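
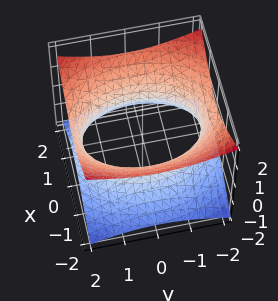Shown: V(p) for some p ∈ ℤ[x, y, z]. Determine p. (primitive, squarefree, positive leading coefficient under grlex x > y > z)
(a) The degree is 2 — an hourglass — one-sheet hyperboloid; a quadric.
(b) Symmetries: mirror symmetry y ↦ −y ⇒ only even powers of y; it's symmetric under x → −x, forcing even powers of x; the z ↦ −z reflection is a symmetry, so z appears only in even powers.
(c) Checking where it meets the axes: the surface avoids every integer z-axis point in the box.
(d) Matching integer coefficients to the picture gives p.

2*x^2 + y^2 - 3*z^2 - 3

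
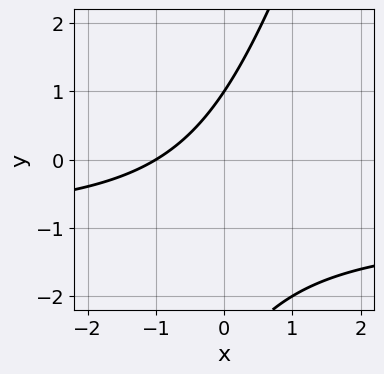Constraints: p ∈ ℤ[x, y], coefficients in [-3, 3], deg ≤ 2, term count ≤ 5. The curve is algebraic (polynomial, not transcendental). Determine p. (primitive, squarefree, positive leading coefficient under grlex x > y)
1. deg p = 2.
2. Checking where it meets the axes: it meets the x-axis at x = -1 (among the integer gridlines); one y-axis crossing is at y = 1.
3. Fitting integer coefficients to these (and the overall shape) gives p.

3*x*y - y^2 + 3*x - 2*y + 3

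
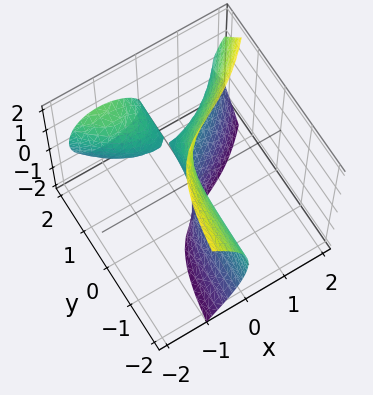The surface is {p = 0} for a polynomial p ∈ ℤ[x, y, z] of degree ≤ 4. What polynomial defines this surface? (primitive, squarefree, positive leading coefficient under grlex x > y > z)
(a) I count 2 distinct pieces.
(b) deg p = 3.
(c) Checking where it meets the axes: every point of the z-axis in the box is on the surface; one x-axis crossing is at x = 0.
(d) These observations pin down the coefficients.

x^3 - y*z^2 - 3*x*y + 3*x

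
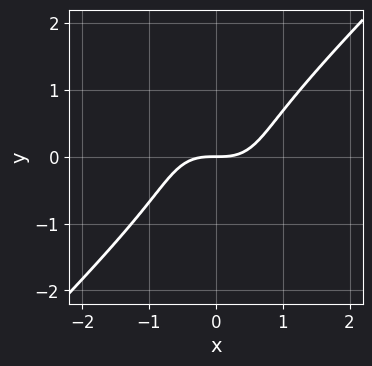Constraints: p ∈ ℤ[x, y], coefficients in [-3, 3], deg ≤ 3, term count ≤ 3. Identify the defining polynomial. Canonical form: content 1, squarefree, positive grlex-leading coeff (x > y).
The degree is 3 — a generic line meets the curve in up to 3 points.
From the visible intercepts: one x-axis crossing is at x = 0; it meets the y-axis at y = 0 (among the integer gridlines).
Fitting integer coefficients to these (and the overall shape) gives p.

x^3 - y^3 - y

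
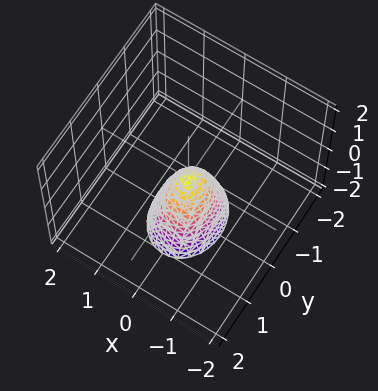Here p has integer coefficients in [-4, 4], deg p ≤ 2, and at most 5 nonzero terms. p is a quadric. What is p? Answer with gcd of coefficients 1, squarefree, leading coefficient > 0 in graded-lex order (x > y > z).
The degree is 2 — a single bowl opening along one axis; a quadric.
Symmetries: mirror symmetry x ↦ −x ⇒ only even powers of x; mirror symmetry y ↦ −y ⇒ only even powers of y.
From the visible intercepts: it meets the z-axis at z = 0 (among the integer gridlines); it crosses the x-axis at the gridline x = 0.
These observations pin down the coefficients.

3*x^2 + 2*y^2 + z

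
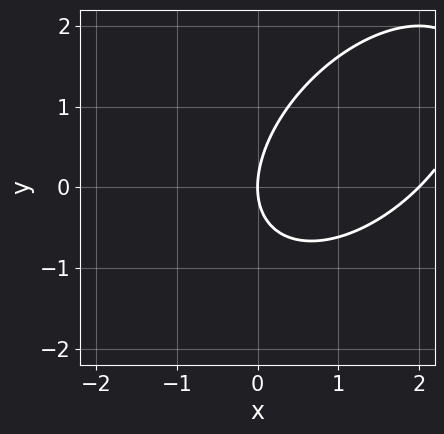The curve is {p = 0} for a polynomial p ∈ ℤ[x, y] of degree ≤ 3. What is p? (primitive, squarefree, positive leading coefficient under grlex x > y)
First, deg p = 2.
Next, reading off the gridlines: among the integer gridlines, it crosses the x-axis at x ∈ {0, 2}; it crosses the y-axis at the gridline y = 0.
Finally, the integer polynomial consistent with all of this is the stated p.

x^2 - x*y + y^2 - 2*x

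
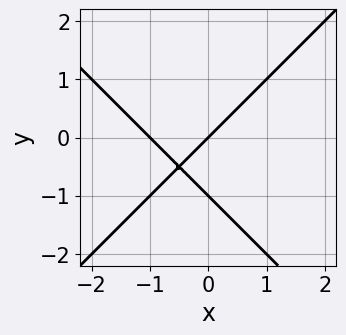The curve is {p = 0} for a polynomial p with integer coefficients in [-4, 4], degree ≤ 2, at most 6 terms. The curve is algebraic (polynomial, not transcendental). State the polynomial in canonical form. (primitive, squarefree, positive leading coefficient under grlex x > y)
The degree is 2 — no degree-1 curve has this shape.
Reading off the gridlines: the y-axis gridline crossings are at y ∈ {-1, 0}; among the integer gridlines, it crosses the x-axis at x ∈ {-1, 0}.
The integer polynomial consistent with all of this is the stated p.

x^2 - y^2 + x - y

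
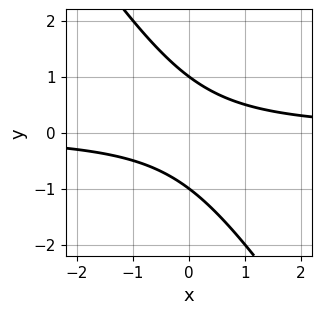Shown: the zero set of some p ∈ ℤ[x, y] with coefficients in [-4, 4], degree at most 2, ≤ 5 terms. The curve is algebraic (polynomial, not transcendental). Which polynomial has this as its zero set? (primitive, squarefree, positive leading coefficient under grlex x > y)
deg p = 2. No degree-1 curve has this shape.
From the axis intercepts and sections: among the integer gridlines, it crosses the y-axis at y ∈ {-1, 1}; no x-intercept at any integer in the box.
These observations pin down the coefficients.

3*x*y + 2*y^2 - 2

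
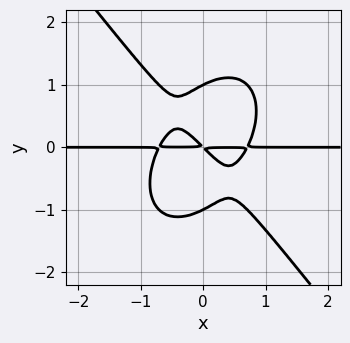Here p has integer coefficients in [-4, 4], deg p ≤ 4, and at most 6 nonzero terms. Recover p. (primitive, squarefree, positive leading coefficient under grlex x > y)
2*x^3*y + y^4 - x*y - y^2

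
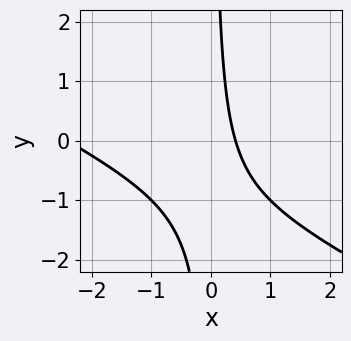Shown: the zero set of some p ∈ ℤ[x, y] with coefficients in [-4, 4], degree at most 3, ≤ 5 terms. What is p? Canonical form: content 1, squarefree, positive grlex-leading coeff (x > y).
(a) The degree is 2 — a generic line meets the curve in up to 2 points.
(b) Observable constraints: it misses every integer gridline on the y-axis.
(c) Fitting integer coefficients to these (and the overall shape) gives p.

x^2 + 2*x*y + 2*x - 1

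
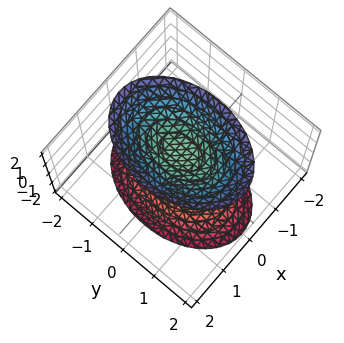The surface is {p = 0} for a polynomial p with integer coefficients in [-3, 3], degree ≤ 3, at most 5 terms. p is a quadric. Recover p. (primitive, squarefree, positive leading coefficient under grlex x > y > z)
2*x^2 + y^2 - z^2 + 1

First, there are 2 components.
Next, degree: two separate bowl-shaped sheets opening away from each other; a quadric, so deg p = 2.
Next, symmetries: the y ↦ −y reflection is a symmetry, so y appears only in even powers; it's symmetric under z → −z, forcing even powers of z; the x ↦ −x reflection is a symmetry, so x appears only in even powers.
Then, against the integer gridlines: the surface avoids every integer y-axis point in the box; it misses every integer gridline on the x-axis; the z-axis gridline crossings are at z ∈ {-1, 1}.
Finally, the integer polynomial consistent with all of this is the stated p.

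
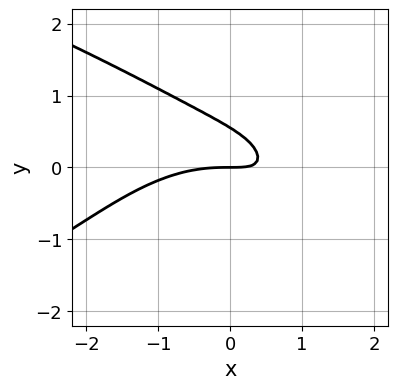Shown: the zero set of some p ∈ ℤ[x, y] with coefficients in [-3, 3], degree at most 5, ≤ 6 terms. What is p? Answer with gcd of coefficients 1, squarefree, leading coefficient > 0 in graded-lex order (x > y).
2*y^4 + x^3 + 3*x*y + 3*y^2 - 2*y

First, degree: no degree-3 curve has this shape, so deg p = 4.
Next, against the integer gridlines: it meets the y-axis at y = 0 (among the integer gridlines); one x-axis crossing is at x = 0.
Finally, assembling these constraints gives the stated polynomial.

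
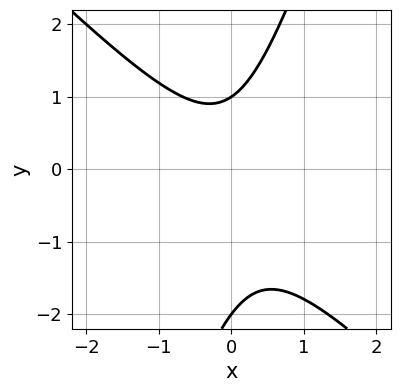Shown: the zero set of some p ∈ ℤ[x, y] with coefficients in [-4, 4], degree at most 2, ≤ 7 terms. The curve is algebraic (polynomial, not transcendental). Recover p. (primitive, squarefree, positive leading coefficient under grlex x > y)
3*x^2 + 2*x*y - y^2 - y + 2

1. Degree: the shape is more complex than any degree-1 curve, so deg p = 2.
2. Reading off the gridlines: no x-intercept at any integer in the box; the y-axis gridline crossings are at y ∈ {-2, 1}.
3. Putting this together gives p.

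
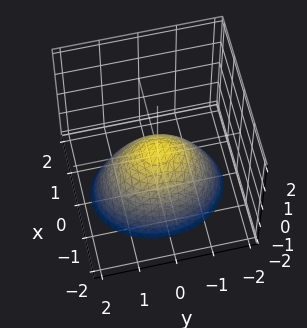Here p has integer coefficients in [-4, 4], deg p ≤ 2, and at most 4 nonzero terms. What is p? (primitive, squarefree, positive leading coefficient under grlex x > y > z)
3*x^2 + 2*y^2 + 3*z

The degree is 2 — a single bowl opening along one axis; a quadric.
Symmetries: it's symmetric under y → −y, forcing even powers of y; the x ↦ −x reflection is a symmetry, so x appears only in even powers.
From the axis intercepts and sections: it meets the y-axis at y = 0 (among the integer gridlines); one z-axis crossing is at z = 0; one x-axis crossing is at x = 0.
Solving for integer coefficients yields p as stated.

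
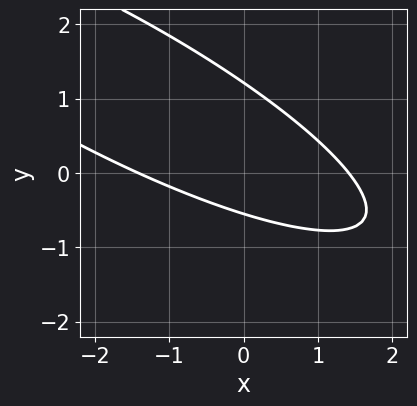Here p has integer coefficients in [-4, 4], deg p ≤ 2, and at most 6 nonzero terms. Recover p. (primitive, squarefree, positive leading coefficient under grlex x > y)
x^2 + 3*x*y + 3*y^2 - 2*y - 2

1. The degree is 2 — no degree-1 curve has this shape.
2. Putting this together gives p.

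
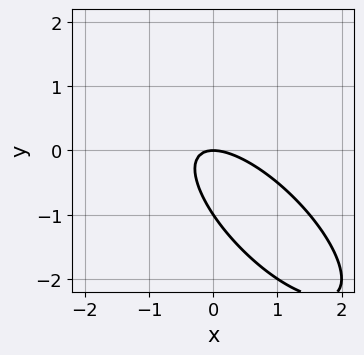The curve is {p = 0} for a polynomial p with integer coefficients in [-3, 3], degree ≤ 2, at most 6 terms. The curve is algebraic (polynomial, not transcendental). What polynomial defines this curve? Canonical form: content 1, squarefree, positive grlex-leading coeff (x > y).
2*x^2 + 3*x*y + 2*y^2 + 2*y

(a) The degree is 2 — a generic line meets the curve in up to 2 points.
(b) Checking where it meets the axes: it crosses the x-axis at the gridline x = 0; among the integer gridlines, it crosses the y-axis at y ∈ {-1, 0}.
(c) Together with the visible shape, these determine p as stated.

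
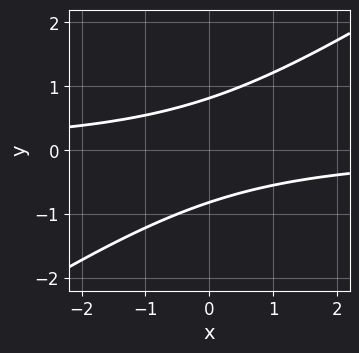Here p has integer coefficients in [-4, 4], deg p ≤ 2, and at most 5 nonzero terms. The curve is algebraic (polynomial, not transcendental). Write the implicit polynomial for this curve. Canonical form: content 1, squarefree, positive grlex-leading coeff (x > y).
(a) Degree: a generic line meets the curve in up to 2 points, so deg p = 2.
(b) From the axis intercepts and sections: no x-intercept at any integer in the box.
(c) Solving for integer coefficients yields p as stated.

2*x*y - 3*y^2 + 2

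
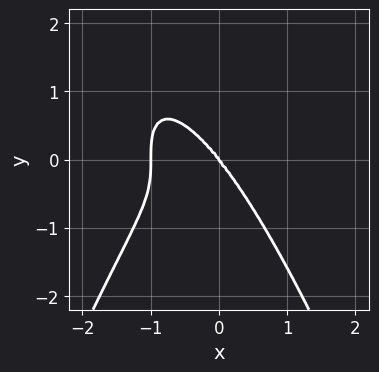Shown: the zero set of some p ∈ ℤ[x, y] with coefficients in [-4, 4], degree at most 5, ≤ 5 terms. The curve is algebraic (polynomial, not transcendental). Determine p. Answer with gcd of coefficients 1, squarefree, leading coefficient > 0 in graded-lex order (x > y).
1. Degree: the shape is more complex than any degree-3 curve, so deg p = 4.
2. From the visible intercepts: one y-axis crossing is at y = 0; among the integer gridlines, it crosses the x-axis at x ∈ {-1, 0}.
3. Putting this together gives p.

2*x^4 + 2*x^3 + y^3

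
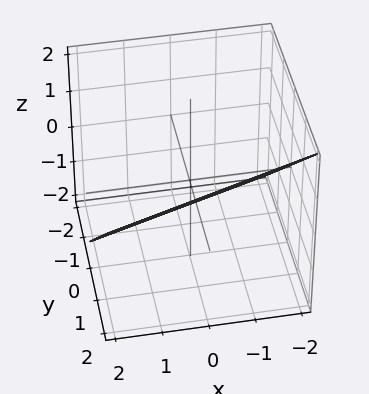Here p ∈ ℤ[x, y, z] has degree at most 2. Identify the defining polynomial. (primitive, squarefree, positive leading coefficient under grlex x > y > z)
First, the degree is 1 — the surface is flat (a plane).
Then, checking where it meets the axes: it crosses the x-axis at the gridline x = -2.
Finally, the integer polynomial consistent with all of this is the stated p.

x - 3*y + 3*z + 2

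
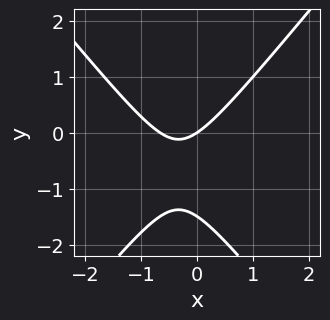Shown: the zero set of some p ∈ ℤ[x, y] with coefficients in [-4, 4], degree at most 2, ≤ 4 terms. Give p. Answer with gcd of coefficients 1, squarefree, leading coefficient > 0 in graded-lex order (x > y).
First, deg p = 2. A generic line meets the curve in up to 2 points.
Next, reading off the gridlines: it crosses the y-axis at the gridline y = 0; it crosses the x-axis at the gridline x = 0.
Finally, fitting integer coefficients to these (and the overall shape) gives p.

3*x^2 - 2*y^2 + 2*x - 3*y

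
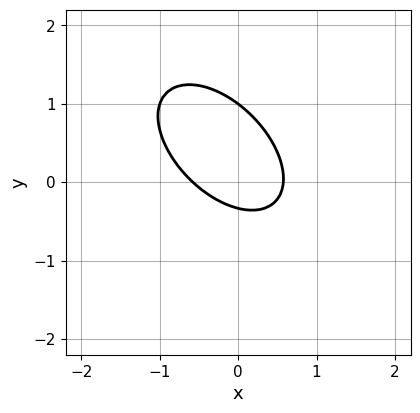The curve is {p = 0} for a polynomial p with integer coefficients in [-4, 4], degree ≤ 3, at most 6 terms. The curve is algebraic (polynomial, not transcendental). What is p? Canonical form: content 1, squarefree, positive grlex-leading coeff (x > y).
3*x^2 + 3*x*y + 3*y^2 - 2*y - 1

1. Degree: the shape is more complex than any degree-1 curve, so deg p = 2.
2. Against the integer gridlines: it crosses the y-axis at the gridline y = 1.
3. Fitting integer coefficients to these (and the overall shape) gives p.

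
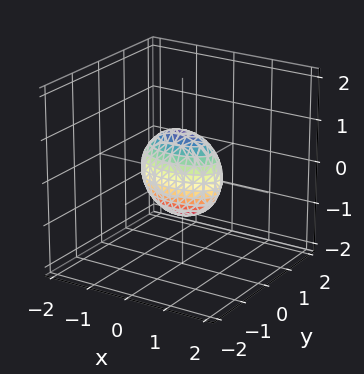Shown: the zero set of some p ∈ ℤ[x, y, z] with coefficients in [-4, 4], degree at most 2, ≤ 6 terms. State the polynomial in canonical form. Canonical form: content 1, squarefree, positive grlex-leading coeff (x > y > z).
1. The degree is 2 — bounded and convex; a quadric.
2. Symmetries: mirror symmetry y ↦ −y ⇒ only even powers of y; it's symmetric under x → −x, forcing even powers of x; the z ↦ −z reflection is a symmetry, so z appears only in even powers.
3. Observable constraints: the x-axis gridline crossings are at x ∈ {-1, 1}; the z-axis gridline crossings are at z ∈ {-1, 1}.
4. Putting this together gives p.

x^2 + 3*y^2 + z^2 - 1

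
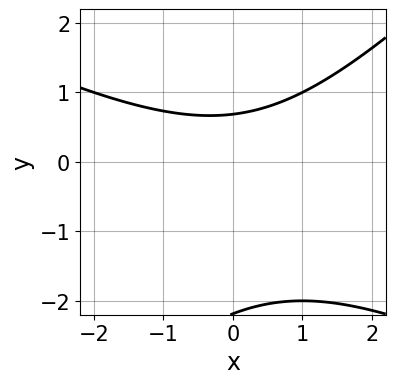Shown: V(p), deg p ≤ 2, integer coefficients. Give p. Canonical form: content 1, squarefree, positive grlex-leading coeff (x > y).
x^2 + x*y - 2*y^2 - 3*y + 3

(a) The degree is 2 — no degree-1 curve has this shape.
(b) From the axis intercepts and sections: it misses every integer gridline on the x-axis.
(c) Assembling these constraints gives the stated polynomial.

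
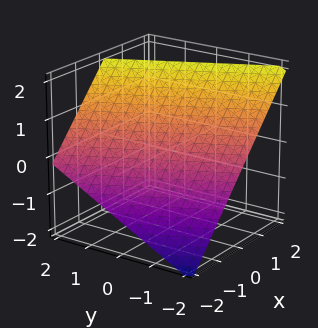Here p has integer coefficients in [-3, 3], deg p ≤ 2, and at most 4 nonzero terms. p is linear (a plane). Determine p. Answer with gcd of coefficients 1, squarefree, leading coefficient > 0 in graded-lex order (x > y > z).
2*x + y - 2*z + 2

(a) Degree: every cross-section is a straight line — this is a plane, so deg p = 1.
(b) From the axis intercepts and sections: one x-axis crossing is at x = -1; one z-axis crossing is at z = 1; one y-axis crossing is at y = -2.
(c) Solving for integer coefficients yields p as stated.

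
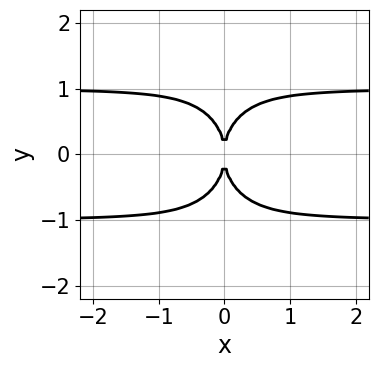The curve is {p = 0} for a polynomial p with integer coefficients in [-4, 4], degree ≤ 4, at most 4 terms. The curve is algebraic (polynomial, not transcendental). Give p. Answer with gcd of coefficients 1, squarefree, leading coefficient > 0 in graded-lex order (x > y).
3*x^2*y^2 + y^4 - 3*x^2

(a) The degree is 4 — a generic line meets the curve in up to 4 points.
(b) Symmetries: it's symmetric under x → −x, forcing even powers of x; mirror symmetry y ↦ −y ⇒ only even powers of y.
(c) Observable constraints: it crosses the y-axis at the gridline y = 0; it crosses the x-axis at the gridline x = 0.
(d) Putting this together gives p.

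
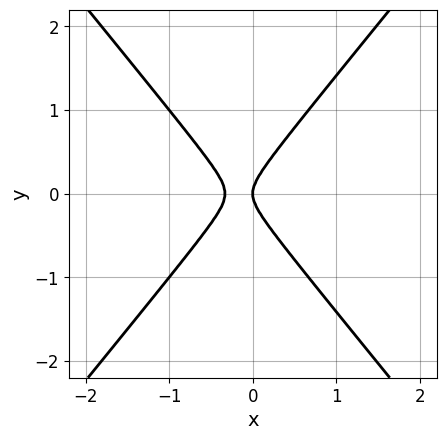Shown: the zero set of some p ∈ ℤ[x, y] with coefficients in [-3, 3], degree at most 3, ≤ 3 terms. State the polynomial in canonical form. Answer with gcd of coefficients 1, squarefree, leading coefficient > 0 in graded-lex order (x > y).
3*x^2 - 2*y^2 + x

Degree: the shape is more complex than any degree-1 curve, so deg p = 2.
Symmetries: it's symmetric under y → −y, forcing even powers of y.
From the axis intercepts and sections: one x-axis crossing is at x = 0; it meets the y-axis at y = 0 (among the integer gridlines).
Putting this together gives p.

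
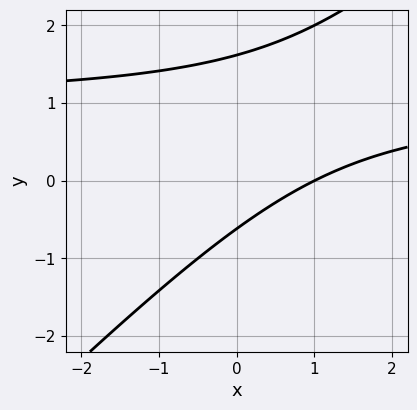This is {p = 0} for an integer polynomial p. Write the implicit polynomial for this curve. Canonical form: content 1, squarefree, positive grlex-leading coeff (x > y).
x*y - y^2 - x + y + 1

(a) deg p = 2. A generic line meets the curve in up to 2 points.
(b) Observable constraints: one x-axis crossing is at x = 1.
(c) The integer polynomial consistent with all of this is the stated p.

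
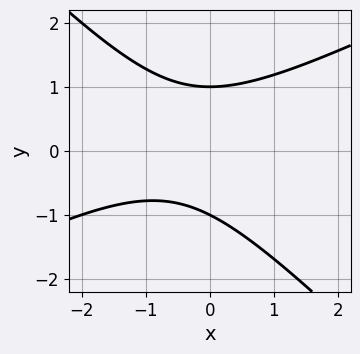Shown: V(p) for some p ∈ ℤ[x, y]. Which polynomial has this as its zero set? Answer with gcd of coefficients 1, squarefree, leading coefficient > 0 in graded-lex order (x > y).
(a) Degree: the shape is more complex than any degree-1 curve, so deg p = 2.
(b) From the axis intercepts and sections: no x-intercept at any integer in the box; the y-axis gridline crossings are at y ∈ {-1, 1}.
(c) These observations pin down the coefficients.

x^2 - x*y - 2*y^2 + x + 2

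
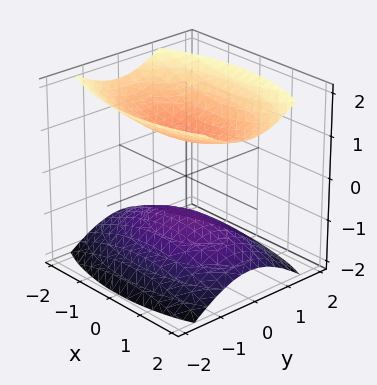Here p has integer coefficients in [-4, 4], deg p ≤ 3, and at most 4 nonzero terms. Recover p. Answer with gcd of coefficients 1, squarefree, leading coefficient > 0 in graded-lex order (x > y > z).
First, I count 2 distinct pieces.
Next, deg p = 2.
Then, symmetries: mirror symmetry x ↦ −x ⇒ only even powers of x; mirror symmetry z ↦ −z ⇒ only even powers of z; it's symmetric under y → −y, forcing even powers of y.
Then, against the integer gridlines: among the integer gridlines, it crosses the z-axis at z ∈ {-1, 1}; no x-intercept at any integer in the box.
Finally, together with the visible shape, these determine p as stated.

x^2 + 3*y^2 - 3*z^2 + 3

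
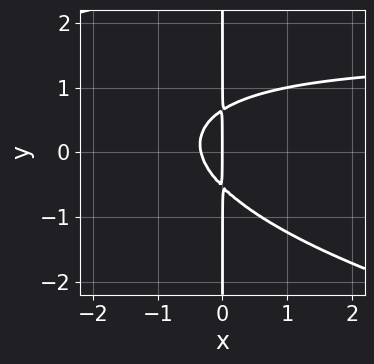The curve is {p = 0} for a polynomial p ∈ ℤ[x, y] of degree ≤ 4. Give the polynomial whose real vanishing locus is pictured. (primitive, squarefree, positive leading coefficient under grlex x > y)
x*y^3 - 2*x^2*y - 3*x*y^2 + 3*x^2 + x

The degree is 4 — the shape is more complex than any degree-3 curve.
Observable constraints: one x-axis crossing is at x = 0; every point of the y-axis in the box is on the curve.
Solving for integer coefficients yields p as stated.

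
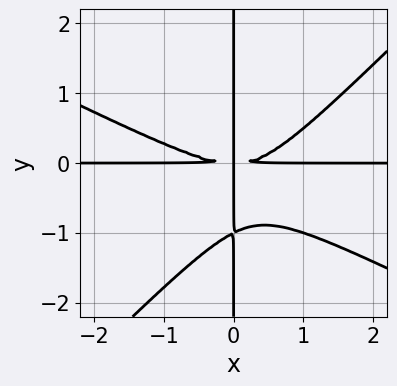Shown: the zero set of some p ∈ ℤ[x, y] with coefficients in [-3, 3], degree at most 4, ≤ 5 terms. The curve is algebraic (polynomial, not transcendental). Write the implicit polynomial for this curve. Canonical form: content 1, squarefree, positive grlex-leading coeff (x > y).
1. Degree: no degree-3 curve has this shape, so deg p = 4.
2. Against the integer gridlines: the visible x-axis segment lies entirely on the curve; every point of the y-axis in the box is on the curve.
3. Matching integer coefficients to the picture gives p.

x^3*y + x^2*y^2 - 2*x*y^3 - 2*x*y^2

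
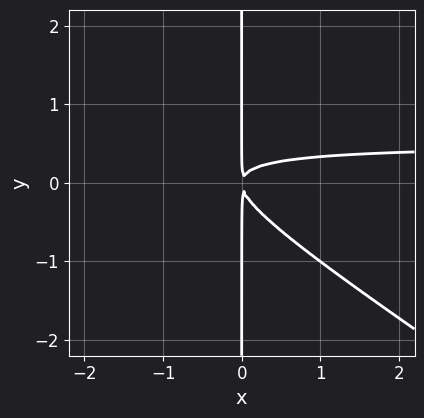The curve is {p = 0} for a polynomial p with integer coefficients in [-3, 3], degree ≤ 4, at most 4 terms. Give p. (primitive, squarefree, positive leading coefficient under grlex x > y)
The degree is 3 — the shape is more complex than any degree-2 curve.
Against the integer gridlines: the visible y-axis segment lies entirely on the curve.
Solving for integer coefficients yields p as stated.

2*x^2*y + 3*x*y^2 - x^2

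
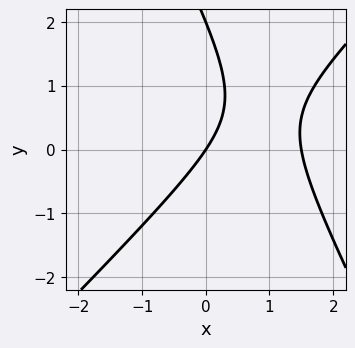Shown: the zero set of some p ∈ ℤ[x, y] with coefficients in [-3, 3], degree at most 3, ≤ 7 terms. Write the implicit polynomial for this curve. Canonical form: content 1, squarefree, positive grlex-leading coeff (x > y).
2*x^2 - x*y - y^2 - 3*x + 2*y

(a) The degree is 2 — a generic line meets the curve in up to 2 points.
(b) Reading off the gridlines: the y-axis gridline crossings are at y ∈ {0, 2}; one x-axis crossing is at x = 0.
(c) Fitting integer coefficients to these (and the overall shape) gives p.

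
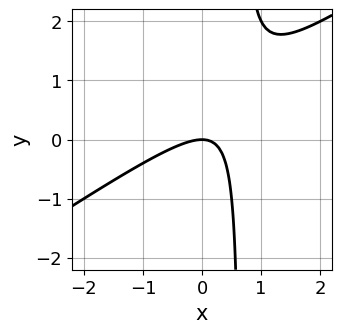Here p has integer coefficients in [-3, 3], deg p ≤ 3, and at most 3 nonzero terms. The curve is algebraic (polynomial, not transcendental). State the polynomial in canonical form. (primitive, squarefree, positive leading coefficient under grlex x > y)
2*x^2 - 3*x*y + 2*y

First, degree: a generic line meets the curve in up to 2 points, so deg p = 2.
Next, from the axis intercepts and sections: it meets the x-axis at x = 0 (among the integer gridlines); one y-axis crossing is at y = 0.
Finally, together with the visible shape, these determine p as stated.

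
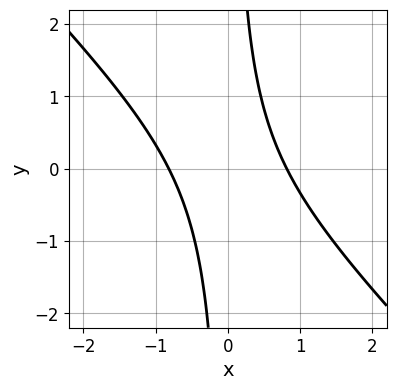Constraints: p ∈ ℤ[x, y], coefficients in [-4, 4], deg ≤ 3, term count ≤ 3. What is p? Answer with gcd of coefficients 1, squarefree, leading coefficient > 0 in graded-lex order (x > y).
First, the degree is 2 — the shape is more complex than any degree-1 curve.
Then, against the integer gridlines: the curve avoids every integer y-axis point in the box.
Finally, putting this together gives p.

3*x^2 + 3*x*y - 2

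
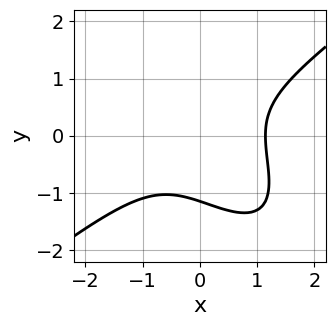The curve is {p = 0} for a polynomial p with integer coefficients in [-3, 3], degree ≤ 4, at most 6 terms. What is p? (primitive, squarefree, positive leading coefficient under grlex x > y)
2*x^3 - 2*x*y^2 - 2*y^3 - 3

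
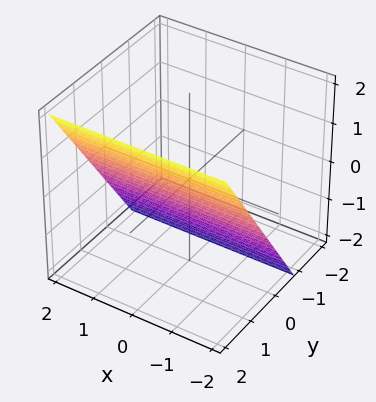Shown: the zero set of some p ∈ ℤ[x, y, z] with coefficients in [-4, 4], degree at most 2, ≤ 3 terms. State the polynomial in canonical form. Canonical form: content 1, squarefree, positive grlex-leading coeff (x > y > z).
3*y - 2*z - 2

First, degree: the surface is flat (a plane), so deg p = 1.
Next, observable constraints: one z-axis crossing is at z = -1; the surface avoids every integer x-axis point in the box.
Finally, the integer polynomial consistent with all of this is the stated p.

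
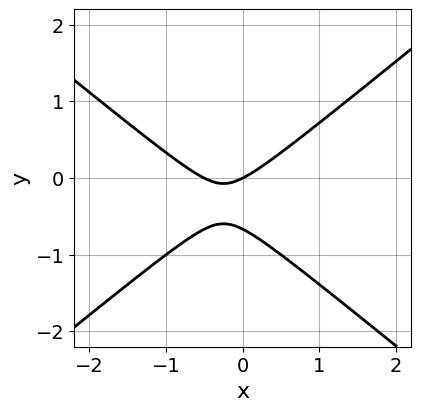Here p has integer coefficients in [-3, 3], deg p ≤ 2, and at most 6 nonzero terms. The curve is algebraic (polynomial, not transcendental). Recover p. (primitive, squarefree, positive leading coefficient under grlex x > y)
2*x^2 - 3*y^2 + x - 2*y

1. The degree is 2 — a generic line meets the curve in up to 2 points.
2. From the axis intercepts and sections: it crosses the y-axis at the gridline y = 0; it meets the x-axis at x = 0 (among the integer gridlines).
3. Together with the visible shape, these determine p as stated.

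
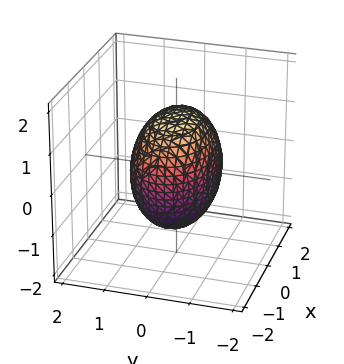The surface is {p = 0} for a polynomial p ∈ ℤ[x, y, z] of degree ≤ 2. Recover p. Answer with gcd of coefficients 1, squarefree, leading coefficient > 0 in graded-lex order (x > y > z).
deg p = 2. A closed, bounded, convex surface; a quadric.
Symmetries: the x ↦ −x reflection is a symmetry, so x appears only in even powers; it's symmetric under y → −y, forcing even powers of y; mirror symmetry z ↦ −z ⇒ only even powers of z.
From the axis intercepts and sections: the y-axis gridline crossings are at y ∈ {-1, 1}.
Together with the visible shape, these determine p as stated.

x^2 + 2*y^2 + z^2 - 2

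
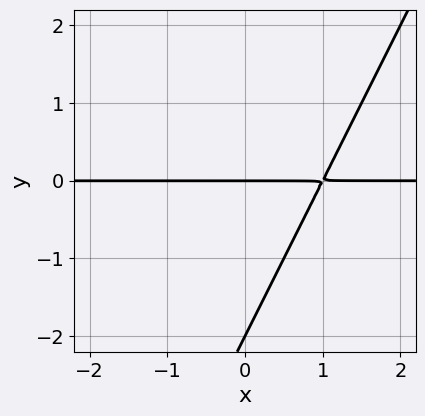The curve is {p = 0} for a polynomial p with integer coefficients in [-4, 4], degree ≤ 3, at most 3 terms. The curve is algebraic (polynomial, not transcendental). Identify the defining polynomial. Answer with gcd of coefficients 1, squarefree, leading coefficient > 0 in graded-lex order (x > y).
(a) Degree: no degree-1 curve has this shape, so deg p = 2.
(b) From the axis intercepts and sections: the visible x-axis segment lies entirely on the curve; among the integer gridlines, it crosses the y-axis at y ∈ {-2, 0}.
(c) Assembling these constraints gives the stated polynomial.

2*x*y - y^2 - 2*y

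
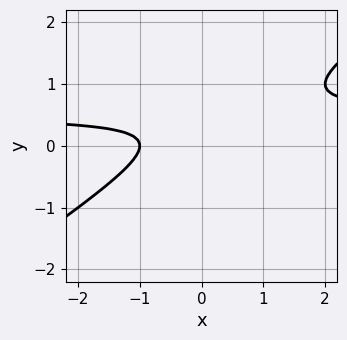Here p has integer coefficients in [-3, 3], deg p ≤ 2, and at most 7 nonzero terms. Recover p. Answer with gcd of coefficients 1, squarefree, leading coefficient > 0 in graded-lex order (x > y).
First, the degree is 2 — the shape is more complex than any degree-1 curve.
Then, from the visible intercepts: it meets the x-axis at x = -1 (among the integer gridlines); it misses every integer gridline on the y-axis.
Finally, assembling these constraints gives the stated polynomial.

2*x*y - 3*y^2 - x + 2*y - 1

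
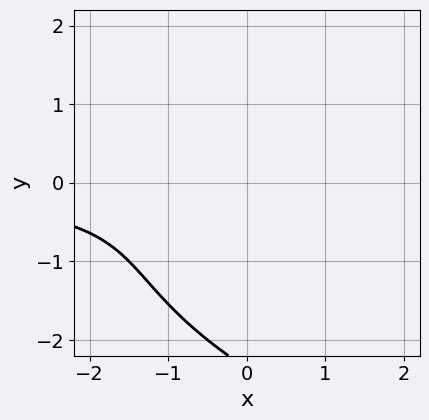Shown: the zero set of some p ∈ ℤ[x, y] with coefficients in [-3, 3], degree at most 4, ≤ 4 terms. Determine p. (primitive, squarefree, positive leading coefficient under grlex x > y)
First, deg p = 3. No degree-2 curve has this shape.
Then, from the visible intercepts: no x-intercept at any integer in the box; no y-intercept at any integer in the box.
Finally, these observations pin down the coefficients.

y^3 - 2*x*y + 2*y^2 + 2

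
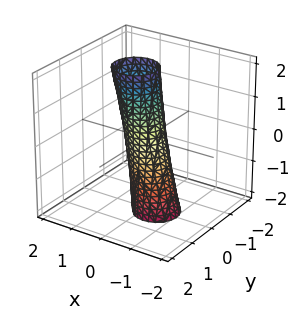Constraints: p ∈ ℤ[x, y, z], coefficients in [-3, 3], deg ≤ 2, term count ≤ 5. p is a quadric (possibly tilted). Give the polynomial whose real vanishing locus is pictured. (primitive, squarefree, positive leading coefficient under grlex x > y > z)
Degree: a generic line meets the surface in up to 2 points, so deg p = 2.
Observable constraints: no z-intercept at any integer in the box.
The integer polynomial consistent with all of this is the stated p.

3*x^2 - x*z + 3*y^2 - 1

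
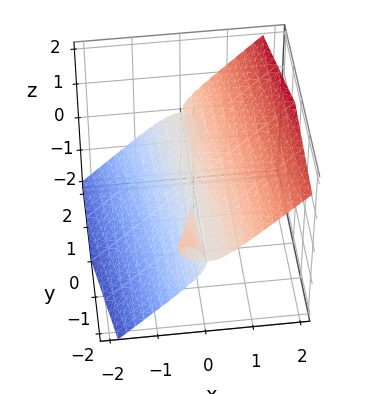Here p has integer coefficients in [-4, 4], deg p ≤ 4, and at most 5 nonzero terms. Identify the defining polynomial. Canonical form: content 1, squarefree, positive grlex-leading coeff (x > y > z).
There are 3 components.
Degree: the shape is more complex than any degree-2 surface, so deg p = 3.
From the axis intercepts and sections: one x-axis crossing is at x = 0; one z-axis crossing is at z = 0; the visible y-axis segment lies entirely on the surface.
Together with the visible shape, these determine p as stated.

2*x^3 + x*y*z - 2*z^3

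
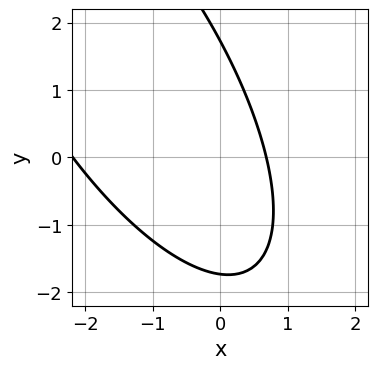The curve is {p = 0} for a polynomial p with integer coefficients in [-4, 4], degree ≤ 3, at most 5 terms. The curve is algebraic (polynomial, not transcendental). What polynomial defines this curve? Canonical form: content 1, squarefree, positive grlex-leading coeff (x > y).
2*x^2 + 2*x*y + y^2 + 3*x - 3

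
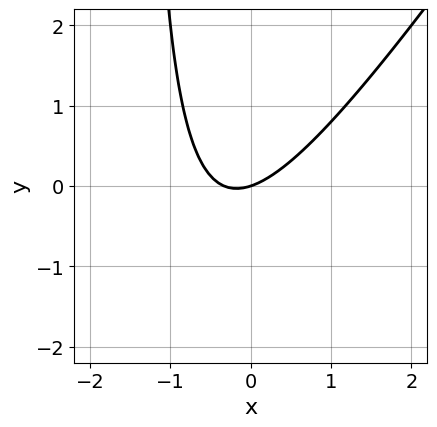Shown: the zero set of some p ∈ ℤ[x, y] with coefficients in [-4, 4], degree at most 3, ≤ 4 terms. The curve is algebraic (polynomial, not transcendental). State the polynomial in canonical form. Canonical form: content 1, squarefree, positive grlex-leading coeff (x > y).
3*x^2 - 2*x*y + x - 3*y

1. Degree: no degree-1 curve has this shape, so deg p = 2.
2. Reading off the gridlines: it crosses the x-axis at the gridline x = 0; it meets the y-axis at y = 0 (among the integer gridlines).
3. Solving for integer coefficients yields p as stated.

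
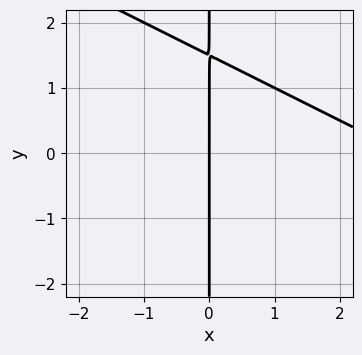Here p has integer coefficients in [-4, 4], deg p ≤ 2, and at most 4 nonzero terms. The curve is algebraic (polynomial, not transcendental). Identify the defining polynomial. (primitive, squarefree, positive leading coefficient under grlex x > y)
deg p = 2.
Checking where it meets the axes: every point of the y-axis in the box is on the curve; it crosses the x-axis at the gridline x = 0.
These observations pin down the coefficients.

x^2 + 2*x*y - 3*x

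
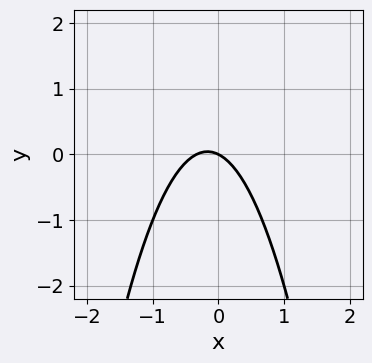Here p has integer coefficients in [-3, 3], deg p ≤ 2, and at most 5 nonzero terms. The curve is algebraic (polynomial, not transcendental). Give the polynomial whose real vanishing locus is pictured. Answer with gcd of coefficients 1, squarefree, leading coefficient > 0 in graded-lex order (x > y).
3*x^2 + x + 2*y

1. The degree is 2 — no degree-1 curve has this shape.
2. Against the integer gridlines: one x-axis crossing is at x = 0; it meets the y-axis at y = 0 (among the integer gridlines).
3. Solving for integer coefficients yields p as stated.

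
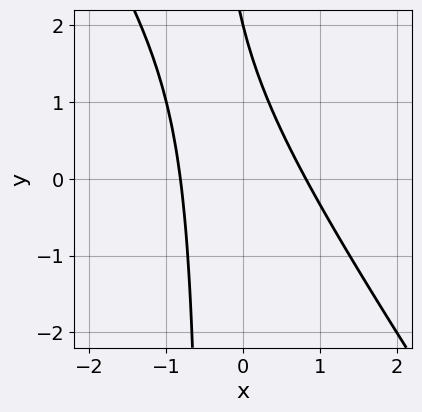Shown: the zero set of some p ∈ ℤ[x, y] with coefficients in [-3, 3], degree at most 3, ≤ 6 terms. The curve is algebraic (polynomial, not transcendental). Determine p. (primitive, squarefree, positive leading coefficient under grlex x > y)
First, the degree is 2 — no degree-1 curve has this shape.
Then, reading off the gridlines: one y-axis crossing is at y = 2.
Finally, fitting integer coefficients to these (and the overall shape) gives p.

3*x^2 + 2*x*y + y - 2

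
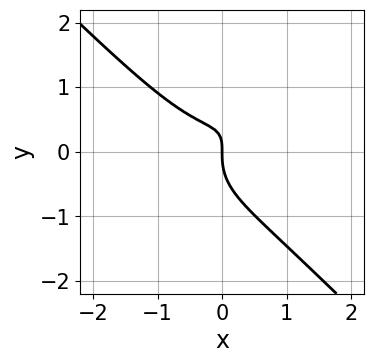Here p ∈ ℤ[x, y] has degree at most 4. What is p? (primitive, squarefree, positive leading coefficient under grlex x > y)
3*x^3 + 3*y^3 - 3*x*y + 2*x

1. Degree: the shape is more complex than any degree-2 curve, so deg p = 3.
2. Observable constraints: it crosses the x-axis at the gridline x = 0; one y-axis crossing is at y = 0.
3. Solving for integer coefficients yields p as stated.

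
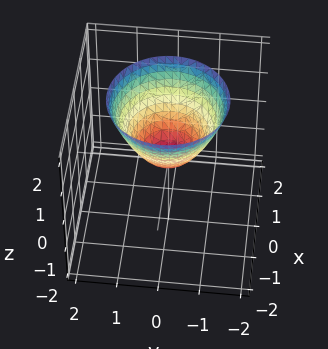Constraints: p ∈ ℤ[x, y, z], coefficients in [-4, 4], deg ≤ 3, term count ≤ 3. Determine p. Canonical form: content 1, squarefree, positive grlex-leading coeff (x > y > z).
x^2 + y^2 - z

(a) Degree: a paraboloid; a quadric, so deg p = 2.
(b) Symmetries: every cross-section ⟂ z is a circle, so x, y appear only via x² + y².
(c) From the visible intercepts: a circular section at z = 1 has radius exactly 1; one x-axis crossing is at x = 0.
(d) Solving for integer coefficients yields p as stated.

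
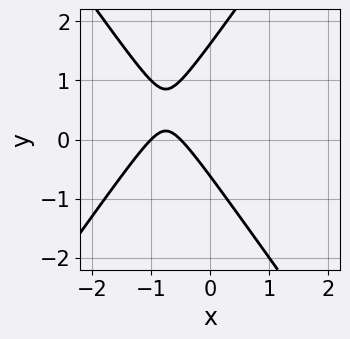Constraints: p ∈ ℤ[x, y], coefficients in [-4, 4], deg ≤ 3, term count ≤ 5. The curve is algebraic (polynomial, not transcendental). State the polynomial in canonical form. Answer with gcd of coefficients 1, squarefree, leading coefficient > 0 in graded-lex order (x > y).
The degree is 2 — no degree-1 curve has this shape.
Checking where it meets the axes: it crosses the x-axis at the gridline x = -1.
Fitting integer coefficients to these (and the overall shape) gives p.

2*x^2 - y^2 + 3*x + y + 1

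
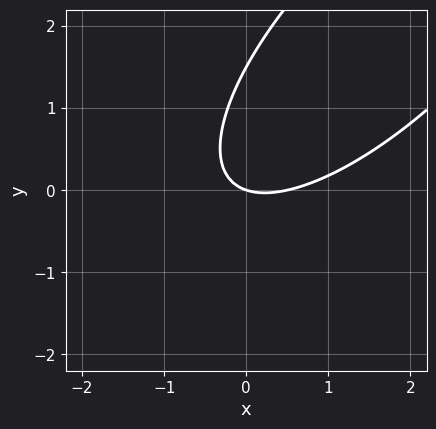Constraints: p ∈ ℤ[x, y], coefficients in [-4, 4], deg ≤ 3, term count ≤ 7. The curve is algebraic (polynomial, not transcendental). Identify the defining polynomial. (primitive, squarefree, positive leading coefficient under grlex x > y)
2*x^2 - 3*x*y + 2*y^2 - x - 3*y

(a) The degree is 2 — no degree-1 curve has this shape.
(b) Against the integer gridlines: one y-axis crossing is at y = 0; it crosses the x-axis at the gridline x = 0.
(c) Putting this together gives p.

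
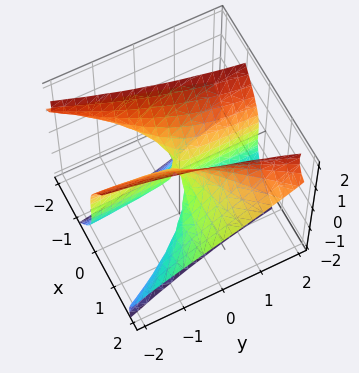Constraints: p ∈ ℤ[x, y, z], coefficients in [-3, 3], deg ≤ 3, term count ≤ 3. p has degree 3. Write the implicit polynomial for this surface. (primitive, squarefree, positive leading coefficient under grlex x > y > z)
3*x^2*z - z^3 - 3*x*y

The degree is 3 — no degree-2 surface has this shape.
Against the integer gridlines: every point of the y-axis in the box is on the surface; it meets the z-axis at z = 0 (among the integer gridlines); every point of the x-axis in the box is on the surface.
Assembling these constraints gives the stated polynomial.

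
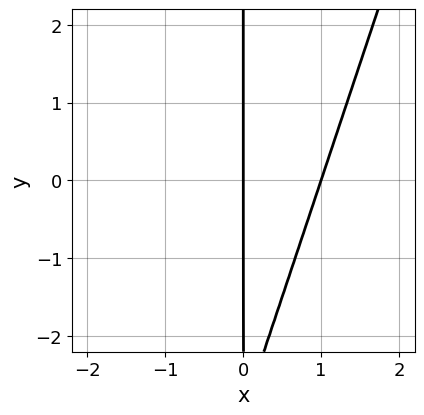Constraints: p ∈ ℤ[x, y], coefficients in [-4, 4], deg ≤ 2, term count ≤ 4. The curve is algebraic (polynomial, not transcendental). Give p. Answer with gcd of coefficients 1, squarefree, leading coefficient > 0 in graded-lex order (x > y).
3*x^2 - x*y - 3*x

1. deg p = 2.
2. Reading off the gridlines: the x-axis gridline crossings are at x ∈ {0, 1}; the visible y-axis segment lies entirely on the curve.
3. Matching integer coefficients to the picture gives p.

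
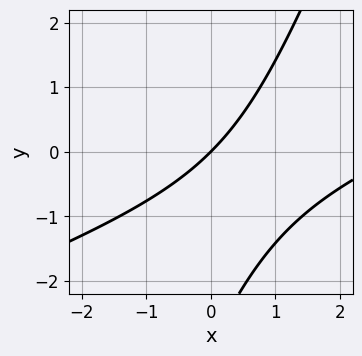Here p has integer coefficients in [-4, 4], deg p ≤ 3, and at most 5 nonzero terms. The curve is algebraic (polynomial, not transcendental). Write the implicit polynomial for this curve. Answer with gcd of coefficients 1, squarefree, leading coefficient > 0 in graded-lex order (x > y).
(a) The degree is 2 — the shape is more complex than any degree-1 curve.
(b) Against the integer gridlines: it crosses the x-axis at the gridline x = 0; it crosses the y-axis at the gridline y = 0.
(c) Assembling these constraints gives the stated polynomial.

x^2 - 3*x*y + y^2 - 3*x + 3*y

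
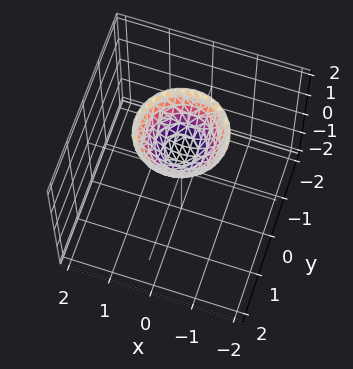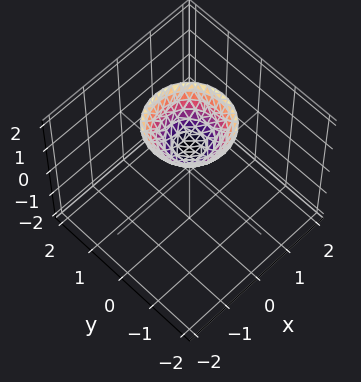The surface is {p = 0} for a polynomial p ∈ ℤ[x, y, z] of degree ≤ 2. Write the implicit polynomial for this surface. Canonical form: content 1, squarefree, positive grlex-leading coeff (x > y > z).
x^2 + y^2 - z + 1

First, deg p = 2. A generic line meets the surface in up to 2 points.
Then, symmetries: the z-axis is an axis of rotation, so x and y enter only as x² + y².
Then, reading off the gridlines: no y-intercept at any integer in the box; no x-intercept at any integer in the box; a circular section at z = 2 has radius exactly 1.
Finally, solving for integer coefficients yields p as stated. Check: (0, 0, 1) on the z-axis lies on the surface, and p(0, 0, 1) = 0. ✓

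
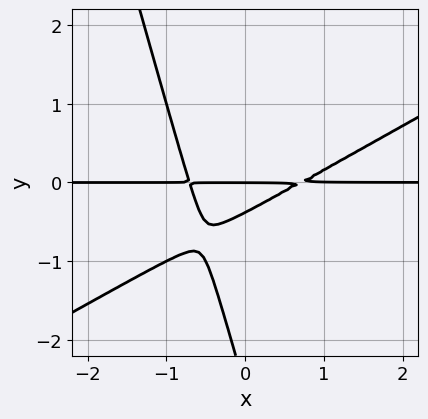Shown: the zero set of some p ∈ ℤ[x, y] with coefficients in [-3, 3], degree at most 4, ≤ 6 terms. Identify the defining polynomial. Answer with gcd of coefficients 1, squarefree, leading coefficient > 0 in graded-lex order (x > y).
2*x^2*y - 3*x*y^2 - y^3 - 3*y^2 - y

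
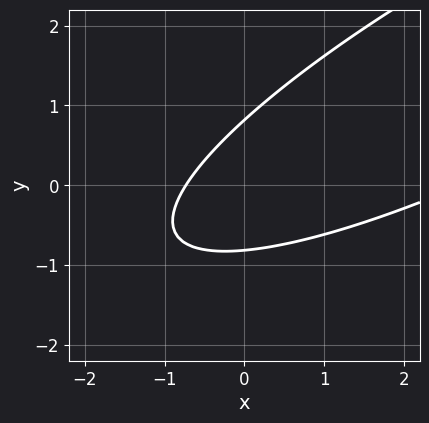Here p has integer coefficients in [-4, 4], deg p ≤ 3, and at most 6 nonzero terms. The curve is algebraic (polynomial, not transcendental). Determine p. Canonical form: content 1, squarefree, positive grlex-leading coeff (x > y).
1. The degree is 2 — a generic line meets the curve in up to 2 points.
2. Solving for integer coefficients yields p as stated.

x^2 - 3*x*y + 3*y^2 - 2*x - 2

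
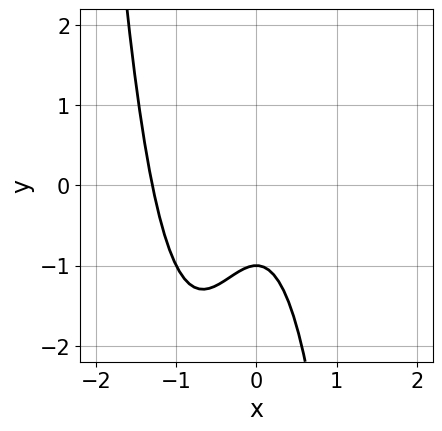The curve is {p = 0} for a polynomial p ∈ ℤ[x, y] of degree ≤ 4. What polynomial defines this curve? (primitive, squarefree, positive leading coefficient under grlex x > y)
1. Degree: the shape is more complex than any degree-2 curve, so deg p = 3.
2. Checking where it meets the axes: it meets the y-axis at y = -1 (among the integer gridlines).
3. Solving for integer coefficients yields p as stated.

2*x^3 + 2*x^2 + y + 1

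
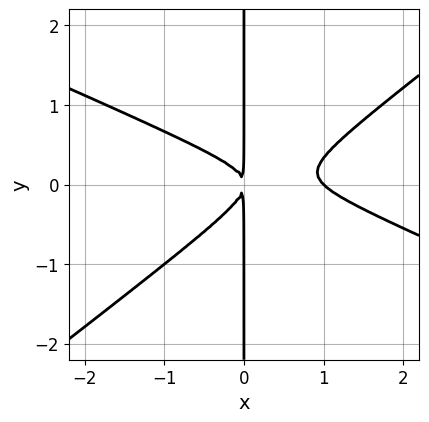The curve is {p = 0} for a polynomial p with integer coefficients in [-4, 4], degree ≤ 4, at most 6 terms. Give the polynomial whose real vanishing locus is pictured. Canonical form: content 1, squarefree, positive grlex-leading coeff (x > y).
deg p = 3. A generic line meets the curve in up to 3 points.
From the axis intercepts and sections: it meets the x-axis at x = 1 (among the integer gridlines); the visible y-axis segment lies entirely on the curve.
Solving for integer coefficients yields p as stated.

x^3 + x^2*y - 3*x*y^2 - x^2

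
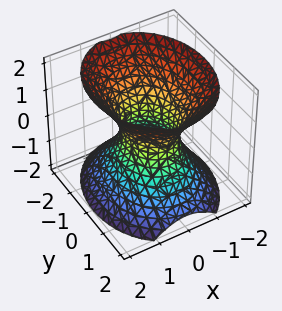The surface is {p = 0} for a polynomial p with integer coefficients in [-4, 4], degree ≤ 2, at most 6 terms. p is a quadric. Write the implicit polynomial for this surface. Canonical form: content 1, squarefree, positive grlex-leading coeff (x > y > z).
3*x^2 + 2*y^2 - 2*z^2 - 2

Degree: an hourglass — one-sheet hyperboloid; a quadric, so deg p = 2.
Symmetries: the x ↦ −x reflection is a symmetry, so x appears only in even powers; the y ↦ −y reflection is a symmetry, so y appears only in even powers; the z ↦ −z reflection is a symmetry, so z appears only in even powers.
Observable constraints: no z-intercept at any integer in the box; among the integer gridlines, it crosses the y-axis at y ∈ {-1, 1}.
Assembling these constraints gives the stated polynomial.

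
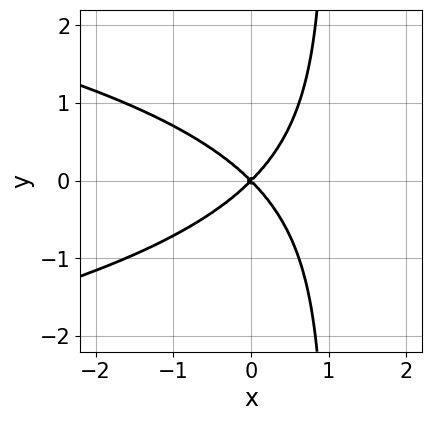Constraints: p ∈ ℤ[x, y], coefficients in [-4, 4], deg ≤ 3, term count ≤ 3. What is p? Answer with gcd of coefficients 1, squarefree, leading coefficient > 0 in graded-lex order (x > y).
x*y^2 + x^2 - y^2

1. deg p = 3. The shape is more complex than any degree-2 curve.
2. Symmetries: mirror symmetry y ↦ −y ⇒ only even powers of y.
3. Against the integer gridlines: it crosses the x-axis at the gridline x = 0; it crosses the y-axis at the gridline y = 0.
4. Solving for integer coefficients yields p as stated.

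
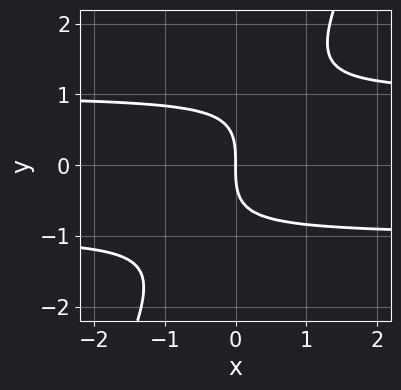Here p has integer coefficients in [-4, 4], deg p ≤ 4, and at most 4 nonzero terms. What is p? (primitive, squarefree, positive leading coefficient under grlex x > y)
2*x*y^2 - y^3 - 2*x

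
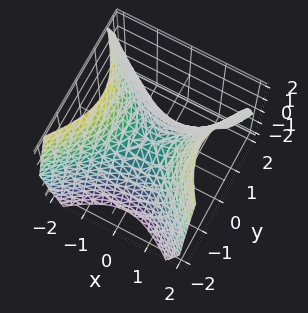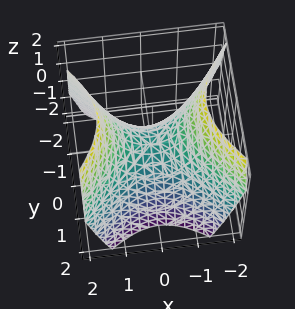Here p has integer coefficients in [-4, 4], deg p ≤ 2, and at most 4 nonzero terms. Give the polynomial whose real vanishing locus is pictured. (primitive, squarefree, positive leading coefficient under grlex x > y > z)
The degree is 2 — a saddle surface; a quadric.
Symmetries: it's symmetric under y → −y, forcing even powers of y; mirror symmetry x ↦ −x ⇒ only even powers of x.
Observable constraints: it crosses the x-axis at the gridline x = 0; it meets the z-axis at z = 0 (among the integer gridlines); one y-axis crossing is at y = 0.
Assembling these constraints gives the stated polynomial.

x^2 - y^2 - z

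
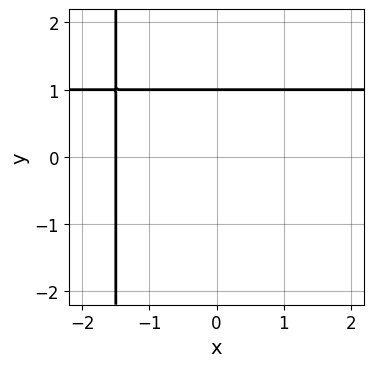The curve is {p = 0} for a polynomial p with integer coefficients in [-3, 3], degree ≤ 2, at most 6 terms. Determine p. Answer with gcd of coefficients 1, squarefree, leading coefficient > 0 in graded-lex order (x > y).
First, degree: the shape is more complex than any degree-1 curve, so deg p = 2.
Next, observable constraints: it meets the y-axis at y = 1 (among the integer gridlines).
Finally, solving for integer coefficients yields p as stated.

2*x*y - 2*x + 3*y - 3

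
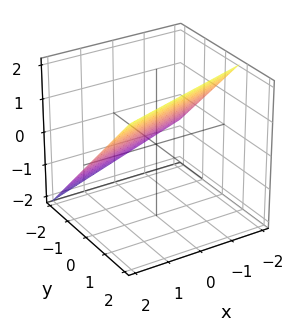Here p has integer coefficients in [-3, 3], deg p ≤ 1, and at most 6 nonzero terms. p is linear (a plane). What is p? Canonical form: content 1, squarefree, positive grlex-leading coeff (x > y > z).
x - 3*y + 3*z - 2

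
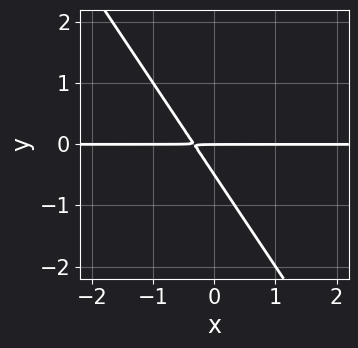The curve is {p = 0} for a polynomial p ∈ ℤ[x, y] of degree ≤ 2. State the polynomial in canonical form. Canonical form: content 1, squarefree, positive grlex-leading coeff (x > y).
3*x*y + 2*y^2 + y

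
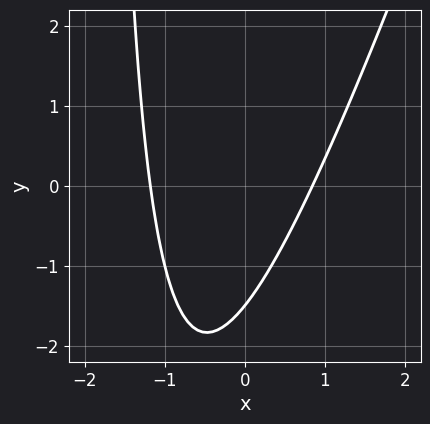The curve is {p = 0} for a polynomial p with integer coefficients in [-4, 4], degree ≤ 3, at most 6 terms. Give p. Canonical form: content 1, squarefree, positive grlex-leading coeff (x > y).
3*x^2 - x*y + x - 2*y - 3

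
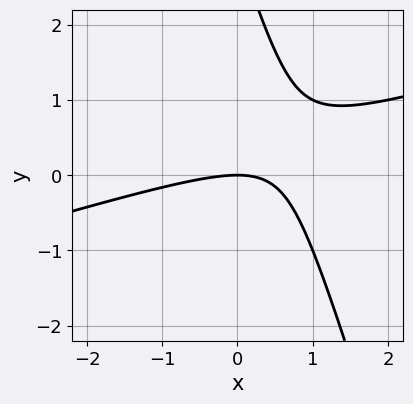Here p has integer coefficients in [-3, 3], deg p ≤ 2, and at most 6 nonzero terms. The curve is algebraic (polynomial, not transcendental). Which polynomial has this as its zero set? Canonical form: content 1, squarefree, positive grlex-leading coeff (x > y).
x^2 - 3*x*y - y^2 + 3*y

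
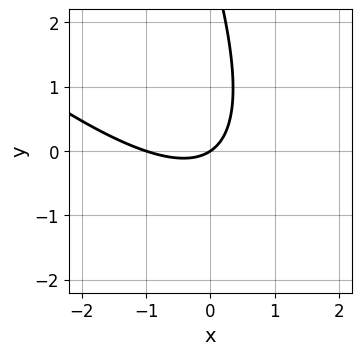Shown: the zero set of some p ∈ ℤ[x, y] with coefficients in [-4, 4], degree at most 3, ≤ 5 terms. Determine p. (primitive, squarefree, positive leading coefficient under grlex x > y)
2*x^2 + 3*x*y + y^2 + 2*x - 3*y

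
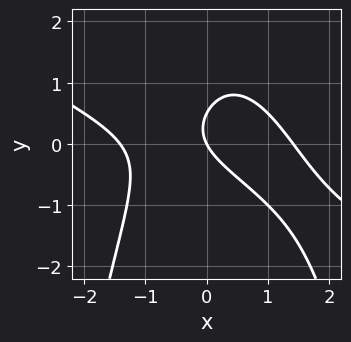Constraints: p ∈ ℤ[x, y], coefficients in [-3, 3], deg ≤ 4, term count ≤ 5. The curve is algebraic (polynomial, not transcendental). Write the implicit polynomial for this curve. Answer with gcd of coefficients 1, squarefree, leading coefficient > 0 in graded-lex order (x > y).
x^3 + 2*x^2*y + 2*y^2 - 2*x - y

(a) The degree is 3 — the shape is more complex than any degree-2 curve.
(b) From the visible intercepts: it meets the y-axis at y = 0 (among the integer gridlines); one x-axis crossing is at x = 0.
(c) The integer polynomial consistent with all of this is the stated p.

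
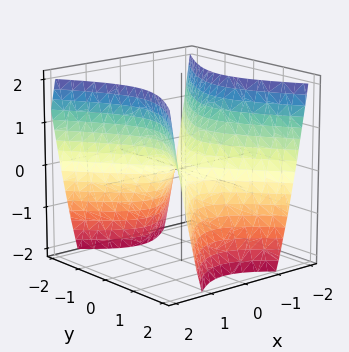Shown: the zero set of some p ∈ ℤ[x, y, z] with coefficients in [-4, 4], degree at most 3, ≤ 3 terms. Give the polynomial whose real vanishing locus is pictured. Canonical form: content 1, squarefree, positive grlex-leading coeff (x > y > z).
3*x^2 - 2*y^2 - 2*z

deg p = 2.
Symmetries: it's symmetric under x → −x, forcing even powers of x; it's symmetric under y → −y, forcing even powers of y.
Against the integer gridlines: it meets the y-axis at y = 0 (among the integer gridlines); one x-axis crossing is at x = 0.
Matching integer coefficients to the picture gives p.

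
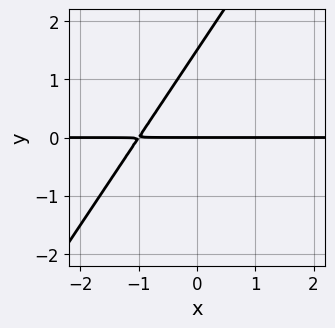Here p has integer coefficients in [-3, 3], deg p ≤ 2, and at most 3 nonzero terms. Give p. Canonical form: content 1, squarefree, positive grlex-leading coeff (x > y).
deg p = 2. The shape is more complex than any degree-1 curve.
From the axis intercepts and sections: every point of the x-axis in the box is on the curve; it crosses the y-axis at the gridline y = 0.
Putting this together gives p.

3*x*y - 2*y^2 + 3*y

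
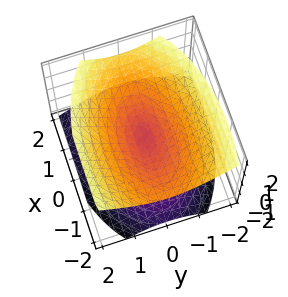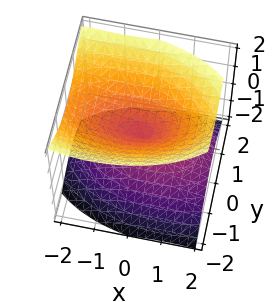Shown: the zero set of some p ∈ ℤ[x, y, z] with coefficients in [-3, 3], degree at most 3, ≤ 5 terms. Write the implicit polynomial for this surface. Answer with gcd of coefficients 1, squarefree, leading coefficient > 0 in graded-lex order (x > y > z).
There are 2 components. Treating them together as one polynomial.
deg p = 2. A generic line meets the surface in up to 2 points.
Against the integer gridlines: it meets the z-axis at z = 0 (among the integer gridlines); one x-axis crossing is at x = 0; it meets the y-axis at y = 0 (among the integer gridlines).
Assembling these constraints gives the stated polynomial.

x^2 + x*z + 3*y^2 - 3*z^2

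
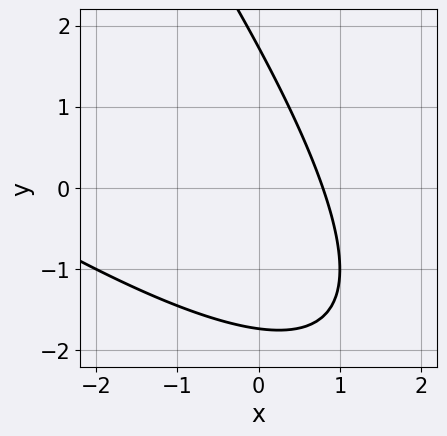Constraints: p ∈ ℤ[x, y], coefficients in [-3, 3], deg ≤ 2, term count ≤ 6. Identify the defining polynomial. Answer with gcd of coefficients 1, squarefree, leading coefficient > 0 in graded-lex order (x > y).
x^2 + 2*x*y + y^2 + 3*x - 3

The degree is 2 — the shape is more complex than any degree-1 curve.
The integer polynomial consistent with all of this is the stated p.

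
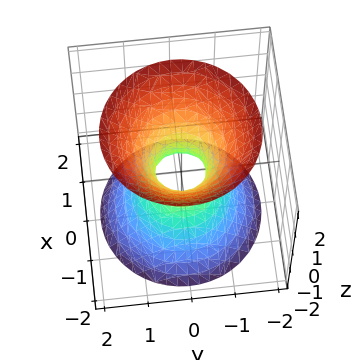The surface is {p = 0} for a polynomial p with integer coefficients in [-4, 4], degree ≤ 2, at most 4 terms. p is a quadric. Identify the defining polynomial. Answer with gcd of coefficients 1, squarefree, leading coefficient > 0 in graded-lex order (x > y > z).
First, deg p = 2.
Then, symmetry: the z-axis is an axis of rotation, so x and y enter only as x² + y²; the z ↦ −z reflection is a symmetry, so z appears only in even powers.
Next, checking where it meets the axes: no z-intercept at any integer in the box; a circular section at z = 1 has radius exactly 1.
Finally, the integer polynomial consistent with all of this is the stated p.

3*x^2 + 3*y^2 - 2*z^2 - 1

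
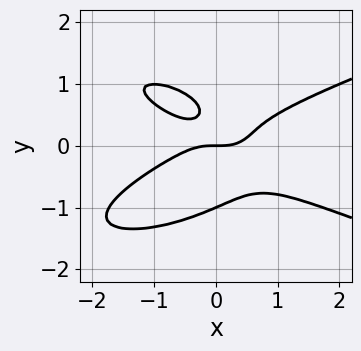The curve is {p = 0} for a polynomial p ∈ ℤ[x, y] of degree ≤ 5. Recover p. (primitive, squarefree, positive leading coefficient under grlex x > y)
deg p = 4. No degree-3 curve has this shape.
Checking where it meets the axes: the y-axis gridline crossings are at y ∈ {-1, 0}; it crosses the x-axis at the gridline x = 0.
Solving for integer coefficients yields p as stated.

3*y^4 - x^3 + 3*x*y^2 - 2*y^2 + y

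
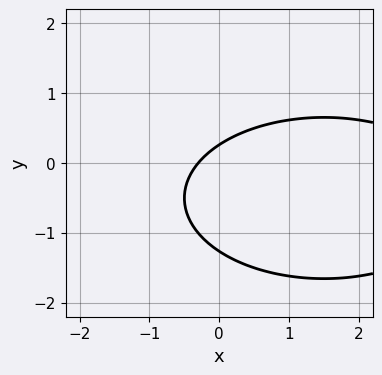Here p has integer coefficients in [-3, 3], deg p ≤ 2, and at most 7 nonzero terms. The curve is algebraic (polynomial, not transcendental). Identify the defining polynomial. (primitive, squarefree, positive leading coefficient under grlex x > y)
(a) The degree is 2 — a generic line meets the curve in up to 2 points.
(b) Solving for integer coefficients yields p as stated.

x^2 + 3*y^2 - 3*x + 3*y - 1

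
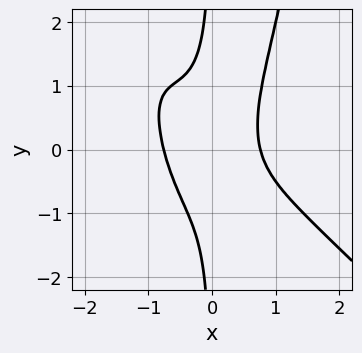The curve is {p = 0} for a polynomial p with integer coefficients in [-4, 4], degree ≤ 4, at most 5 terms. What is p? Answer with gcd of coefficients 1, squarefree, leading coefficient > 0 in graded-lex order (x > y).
3*x^4 + 3*x^3*y - 2*x*y^2 - 1

First, the degree is 4 — no degree-3 curve has this shape.
Next, reading off the gridlines: it misses every integer gridline on the y-axis.
Finally, putting this together gives p.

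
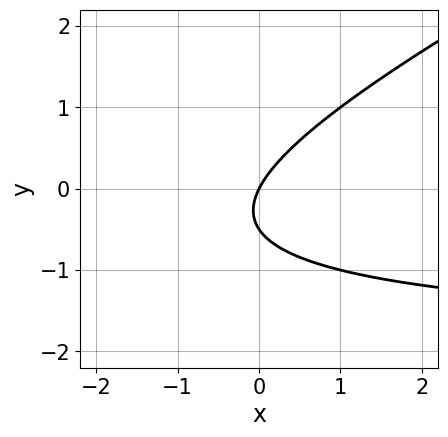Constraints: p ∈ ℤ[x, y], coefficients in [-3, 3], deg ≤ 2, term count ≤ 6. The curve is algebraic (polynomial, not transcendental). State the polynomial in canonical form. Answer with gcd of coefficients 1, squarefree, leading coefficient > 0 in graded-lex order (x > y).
First, deg p = 2.
Next, against the integer gridlines: it meets the x-axis at x = 0 (among the integer gridlines); it meets the y-axis at y = 0 (among the integer gridlines).
Finally, these observations pin down the coefficients.

x*y - 2*y^2 + 2*x - y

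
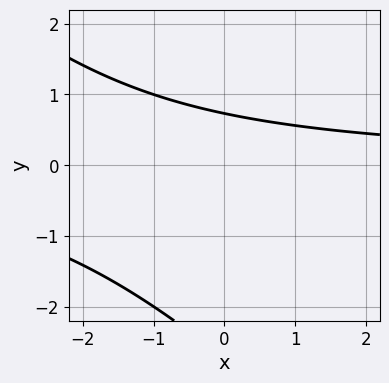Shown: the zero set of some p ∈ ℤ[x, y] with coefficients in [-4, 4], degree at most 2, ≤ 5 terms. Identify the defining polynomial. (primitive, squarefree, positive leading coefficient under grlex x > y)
x*y + y^2 + 2*y - 2

First, deg p = 2.
Then, observable constraints: it misses every integer gridline on the x-axis.
Finally, fitting integer coefficients to these (and the overall shape) gives p.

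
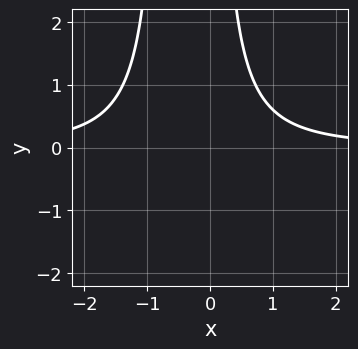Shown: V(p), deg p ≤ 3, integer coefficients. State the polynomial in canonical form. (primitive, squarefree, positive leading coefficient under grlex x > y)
3*x^2*y + 2*x*y - 3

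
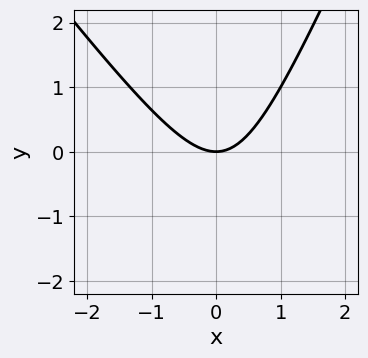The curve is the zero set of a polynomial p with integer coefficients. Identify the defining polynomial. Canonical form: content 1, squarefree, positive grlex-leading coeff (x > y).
(a) deg p = 2. A generic line meets the curve in up to 2 points.
(b) From the axis intercepts and sections: one x-axis crossing is at x = 0; it meets the y-axis at y = 0 (among the integer gridlines).
(c) Assembling these constraints gives the stated polynomial.

3*x^2 + x*y - y^2 - 3*y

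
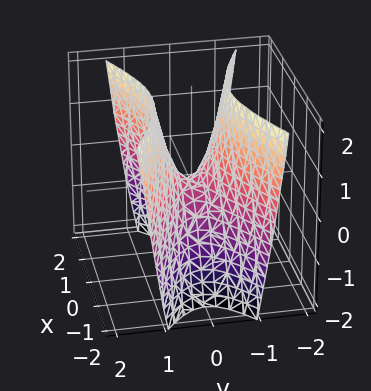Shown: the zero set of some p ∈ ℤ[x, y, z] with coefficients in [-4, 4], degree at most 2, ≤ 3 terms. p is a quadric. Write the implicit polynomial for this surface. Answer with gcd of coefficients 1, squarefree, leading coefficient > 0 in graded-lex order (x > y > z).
x^2 - 3*y^2 + z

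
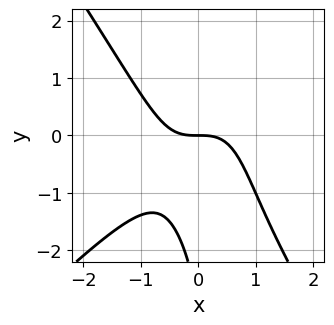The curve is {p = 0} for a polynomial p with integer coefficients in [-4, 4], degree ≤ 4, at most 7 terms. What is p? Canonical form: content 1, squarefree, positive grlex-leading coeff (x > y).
3*x^3 - x^2*y - 2*x*y^2 + y^2 + 3*y

deg p = 3.
Reading off the gridlines: one y-axis crossing is at y = 0; it meets the x-axis at x = 0 (among the integer gridlines).
Solving for integer coefficients yields p as stated.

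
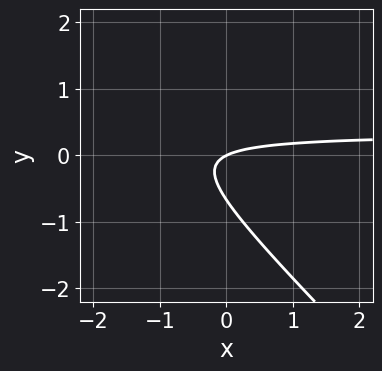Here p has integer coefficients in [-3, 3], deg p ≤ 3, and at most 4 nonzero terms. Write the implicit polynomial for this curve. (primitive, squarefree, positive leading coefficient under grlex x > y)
3*x*y + 3*y^2 - x + 2*y

The degree is 2 — a generic line meets the curve in up to 2 points.
From the visible intercepts: one y-axis crossing is at y = 0; one x-axis crossing is at x = 0.
The integer polynomial consistent with all of this is the stated p.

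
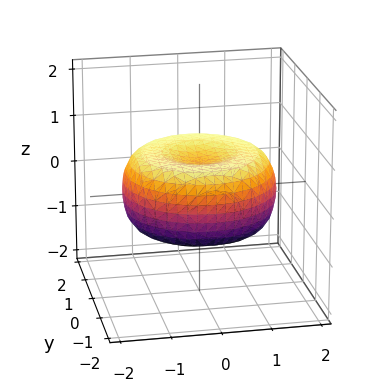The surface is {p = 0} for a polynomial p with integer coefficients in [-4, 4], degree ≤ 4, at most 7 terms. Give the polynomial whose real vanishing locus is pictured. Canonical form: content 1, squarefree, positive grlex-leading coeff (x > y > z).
First, the degree is 4 — the shape is more complex than any degree-3 surface.
Next, by symmetry, the z-axis is an axis of rotation, so x and y enter only as x² + y².
Then, observable constraints: a circular section at z = 0 has radius between 1 and 2.
Finally, matching integer coefficients to the picture gives p.

x^4 + 2*x^2*y^2 + y^4 - 2*x^2 - 2*y^2 + 3*z^2 - 1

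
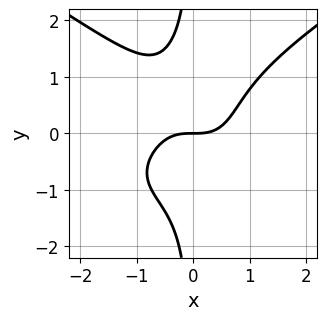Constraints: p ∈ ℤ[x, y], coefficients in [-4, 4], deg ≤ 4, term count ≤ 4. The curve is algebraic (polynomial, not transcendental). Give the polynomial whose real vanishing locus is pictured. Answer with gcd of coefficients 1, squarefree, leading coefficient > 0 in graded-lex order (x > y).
x^3*y - 3*x*y^3 + 3*x^3 - 3*y

The degree is 4 — the shape is more complex than any degree-3 curve.
From the axis intercepts and sections: it crosses the x-axis at the gridline x = 0; it crosses the y-axis at the gridline y = 0.
Putting this together gives p.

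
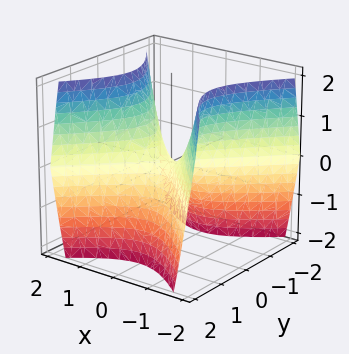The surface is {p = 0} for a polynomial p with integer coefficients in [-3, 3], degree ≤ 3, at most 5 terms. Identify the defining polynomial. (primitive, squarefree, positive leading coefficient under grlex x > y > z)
3*x^2 - 3*y^2 - 2*z

1. The degree is 2 — a saddle surface; a quadric.
2. Symmetries: mirror symmetry y ↦ −y ⇒ only even powers of y; it's symmetric under x → −x, forcing even powers of x.
3. From the axis intercepts and sections: one x-axis crossing is at x = 0; it crosses the z-axis at the gridline z = 0; it meets the y-axis at y = 0 (among the integer gridlines).
4. Fitting integer coefficients to these (and the overall shape) gives p.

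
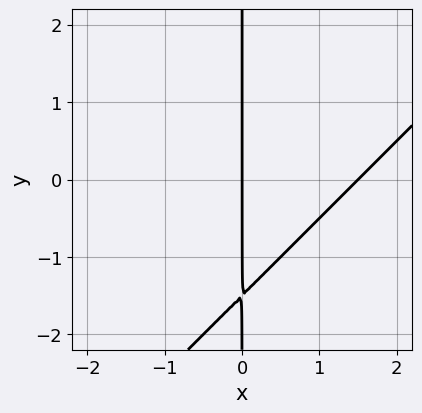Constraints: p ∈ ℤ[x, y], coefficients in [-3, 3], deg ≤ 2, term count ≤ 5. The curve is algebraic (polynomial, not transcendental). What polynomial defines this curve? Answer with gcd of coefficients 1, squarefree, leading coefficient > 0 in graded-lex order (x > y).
2*x^2 - 2*x*y - 3*x

(a) deg p = 2. A generic line meets the curve in up to 2 points.
(b) Against the integer gridlines: it crosses the x-axis at the gridline x = 0; the visible y-axis segment lies entirely on the curve.
(c) Putting this together gives p.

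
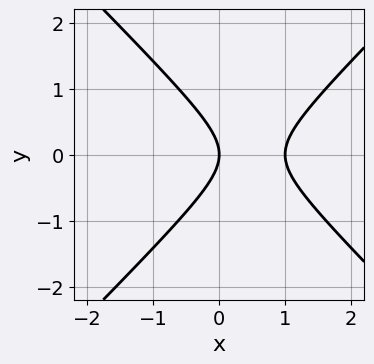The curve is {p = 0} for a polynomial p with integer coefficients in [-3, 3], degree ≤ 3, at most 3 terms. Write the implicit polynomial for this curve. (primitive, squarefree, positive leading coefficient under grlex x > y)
First, the degree is 2 — no degree-1 curve has this shape.
Next, symmetries: mirror symmetry y ↦ −y ⇒ only even powers of y.
Then, reading off the gridlines: it meets the y-axis at y = 0 (among the integer gridlines); the x-axis gridline crossings are at x ∈ {0, 1}.
Finally, assembling these constraints gives the stated polynomial.

x^2 - y^2 - x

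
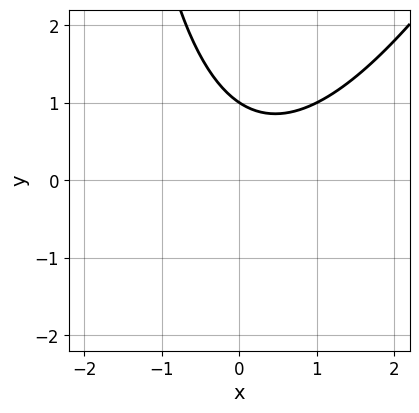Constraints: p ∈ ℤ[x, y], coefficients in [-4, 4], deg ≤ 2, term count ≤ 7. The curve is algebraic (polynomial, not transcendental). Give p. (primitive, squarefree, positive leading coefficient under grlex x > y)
The degree is 2 — the shape is more complex than any degree-1 curve.
Against the integer gridlines: it meets the y-axis at y = 1 (among the integer gridlines); it misses every integer gridline on the x-axis.
Together with the visible shape, these determine p as stated.

2*x^2 - x*y - x - 3*y + 3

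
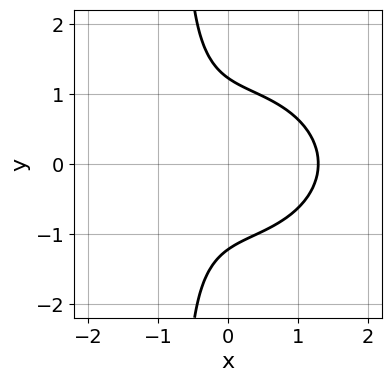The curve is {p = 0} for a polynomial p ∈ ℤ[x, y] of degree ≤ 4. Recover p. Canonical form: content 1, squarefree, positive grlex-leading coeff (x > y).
First, the degree is 3 — a generic line meets the curve in up to 3 points.
Then, symmetries: mirror symmetry y ↦ −y ⇒ only even powers of y.
Finally, these observations pin down the coefficients.

2*x^3 + 3*x*y^2 + 2*y^2 - x - 3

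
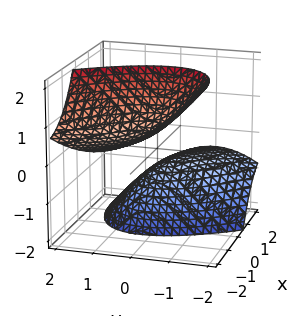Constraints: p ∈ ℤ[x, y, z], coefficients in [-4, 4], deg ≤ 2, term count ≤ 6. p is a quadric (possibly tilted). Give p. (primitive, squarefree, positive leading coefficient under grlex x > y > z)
x^2 + 2*x*y + 3*x*z + 2*y^2 - z^2 + 1

I count 2 distinct pieces. Treating them together as one polynomial.
Degree: the shape is more complex than any degree-1 surface, so deg p = 2.
Observable constraints: it misses every integer gridline on the x-axis; the surface avoids every integer y-axis point in the box; among the integer gridlines, it crosses the z-axis at z ∈ {-1, 1}.
Putting this together gives p.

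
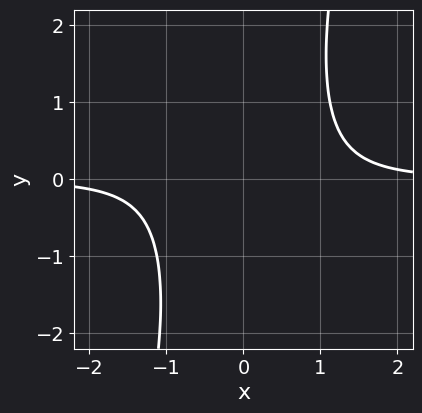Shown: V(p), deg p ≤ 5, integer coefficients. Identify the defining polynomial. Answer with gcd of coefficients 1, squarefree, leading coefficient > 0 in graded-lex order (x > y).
Degree: no degree-3 curve has this shape, so deg p = 4.
Reading off the gridlines: it misses every integer gridline on the x-axis; the curve avoids every integer y-axis point in the box.
Putting this together gives p.

3*x^3*y - x^2*y^2 - 3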